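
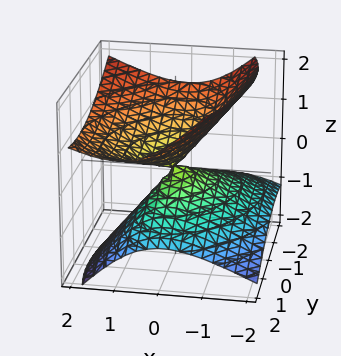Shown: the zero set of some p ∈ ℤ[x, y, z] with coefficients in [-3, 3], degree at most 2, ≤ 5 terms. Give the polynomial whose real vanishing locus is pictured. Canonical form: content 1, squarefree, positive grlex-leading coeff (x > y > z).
2*x^2 - x*y - 2*x*z + y^2 - 3*z^2

(a) Degree: the shape is more complex than any degree-1 surface, so deg p = 2.
(b) Against the integer gridlines: it meets the y-axis at y = 0 (among the integer gridlines); one x-axis crossing is at x = 0; it meets the z-axis at z = 0 (among the integer gridlines).
(c) These observations pin down the coefficients.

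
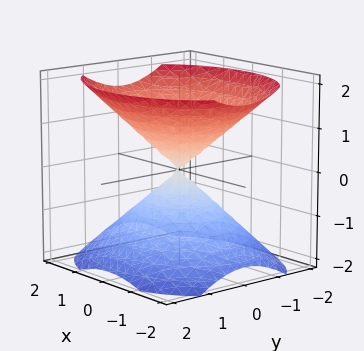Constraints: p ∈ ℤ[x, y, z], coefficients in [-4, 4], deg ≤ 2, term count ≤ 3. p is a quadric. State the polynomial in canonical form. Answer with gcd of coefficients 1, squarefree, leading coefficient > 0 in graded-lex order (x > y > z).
2*x^2 + 3*y^2 - 3*z^2

First, the picture has 2 separate pieces. They look like related sheets of one shape, so recover p as a whole.
Then, the degree is 2 — two nappes meeting at a single point; a quadric.
Next, symmetries: the z ↦ −z reflection is a symmetry, so z appears only in even powers; it's symmetric under x → −x, forcing even powers of x; mirror symmetry y ↦ −y ⇒ only even powers of y.
Next, reading off the gridlines: it crosses the y-axis at the gridline y = 0; it crosses the z-axis at the gridline z = 0.
Finally, the integer polynomial consistent with all of this is the stated p.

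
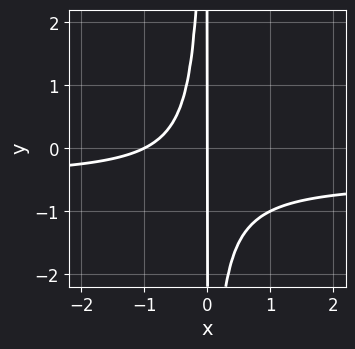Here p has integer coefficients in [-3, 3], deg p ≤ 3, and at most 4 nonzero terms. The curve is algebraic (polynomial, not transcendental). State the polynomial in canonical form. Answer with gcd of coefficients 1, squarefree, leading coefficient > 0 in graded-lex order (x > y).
The degree is 3 — a generic line meets the curve in up to 3 points.
Reading off the gridlines: among the integer gridlines, it crosses the x-axis at x ∈ {-1, 0}; every point of the y-axis in the box is on the curve.
Solving for integer coefficients yields p as stated.

2*x^2*y + x^2 + x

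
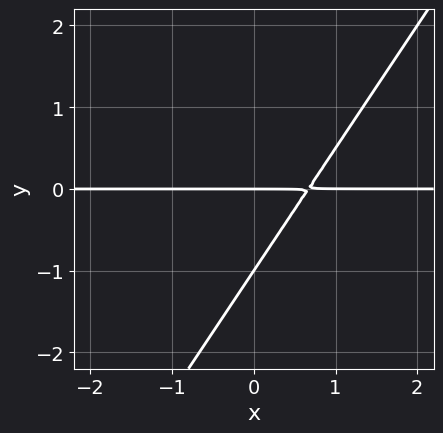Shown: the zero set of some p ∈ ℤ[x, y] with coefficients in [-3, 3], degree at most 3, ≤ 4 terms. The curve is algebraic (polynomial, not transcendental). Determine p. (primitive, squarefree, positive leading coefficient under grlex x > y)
3*x*y - 2*y^2 - 2*y

(a) Degree: a generic line meets the curve in up to 2 points, so deg p = 2.
(b) From the axis intercepts and sections: the y-axis gridline crossings are at y ∈ {-1, 0}; the visible x-axis segment lies entirely on the curve.
(c) These observations pin down the coefficients.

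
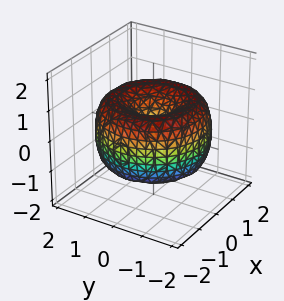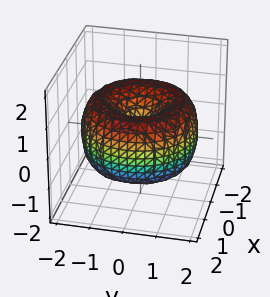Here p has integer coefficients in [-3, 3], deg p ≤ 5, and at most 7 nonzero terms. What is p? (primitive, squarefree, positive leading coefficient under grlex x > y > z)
x^4 + 2*x^2*y^2 + y^4 - 3*x^2 - 3*y^2 + 2*z^2

The degree is 4 — the shape is more complex than any degree-3 surface.
Symmetries: rotational symmetry about the z-axis ⇒ p depends on x, y only through x² + y².
Observable constraints: a circular section at z = 0 has radius between 1 and 2; one z-axis crossing is at z = 0; one x-axis crossing is at x = 0.
Matching integer coefficients to the picture gives p.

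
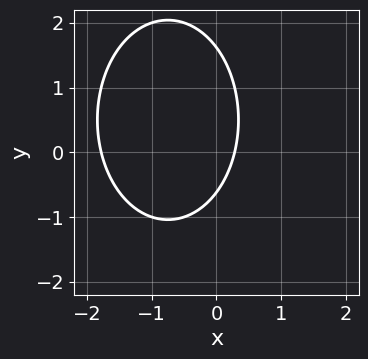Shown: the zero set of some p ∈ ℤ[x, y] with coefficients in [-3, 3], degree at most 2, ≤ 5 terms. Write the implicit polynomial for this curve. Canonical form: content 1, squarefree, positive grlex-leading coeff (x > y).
First, deg p = 2. A generic line meets the curve in up to 2 points.
Finally, solving for integer coefficients yields p as stated.

2*x^2 + y^2 + 3*x - y - 1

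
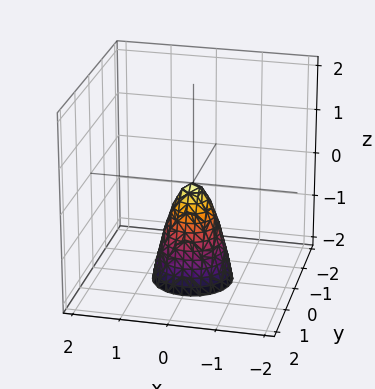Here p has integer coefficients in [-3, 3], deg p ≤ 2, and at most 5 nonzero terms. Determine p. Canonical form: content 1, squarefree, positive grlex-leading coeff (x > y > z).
3*x^2 + 3*y^2 + z

1. deg p = 2. A single bowl opening along one axis; a quadric.
2. By symmetry, every cross-section ⟂ z is a circle, so x, y appear only via x² + y².
3. Reading off the gridlines: it crosses the y-axis at the gridline y = 0; a circular section at z = -1 has radius between 0 and 1; it meets the x-axis at x = 0 (among the integer gridlines).
4. Putting this together gives p.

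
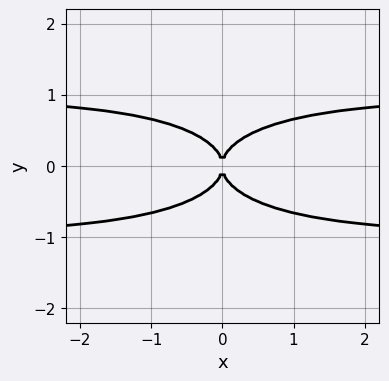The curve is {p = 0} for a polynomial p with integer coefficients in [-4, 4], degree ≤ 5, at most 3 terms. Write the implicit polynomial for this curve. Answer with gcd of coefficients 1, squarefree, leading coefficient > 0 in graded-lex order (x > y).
x^2*y^2 + 3*y^4 - x^2

(a) The degree is 4 — the shape is more complex than any degree-3 curve.
(b) Symmetries: mirror symmetry y ↦ −y ⇒ only even powers of y; it's symmetric under x → −x, forcing even powers of x.
(c) Against the integer gridlines: one y-axis crossing is at y = 0; it meets the x-axis at x = 0 (among the integer gridlines).
(d) These observations pin down the coefficients.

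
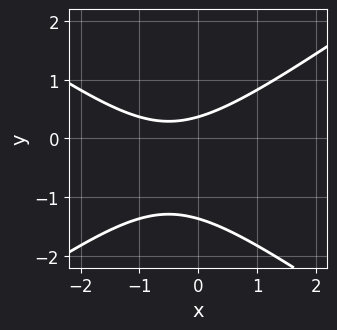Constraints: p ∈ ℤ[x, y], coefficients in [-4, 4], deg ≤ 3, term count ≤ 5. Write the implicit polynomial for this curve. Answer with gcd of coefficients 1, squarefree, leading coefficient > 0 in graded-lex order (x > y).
x^2 - 2*y^2 + x - 2*y + 1

Degree: the shape is more complex than any degree-1 curve, so deg p = 2.
Against the integer gridlines: no x-intercept at any integer in the box.
Solving for integer coefficients yields p as stated.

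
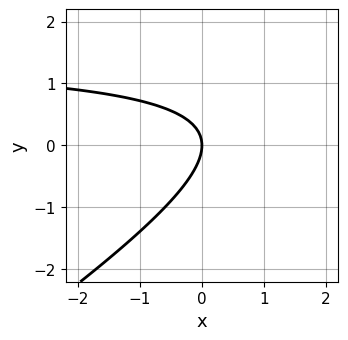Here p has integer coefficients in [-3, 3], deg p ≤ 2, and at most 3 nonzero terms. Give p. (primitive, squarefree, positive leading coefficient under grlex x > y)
2*x*y - 3*y^2 - 3*x

First, the degree is 2 — the shape is more complex than any degree-1 curve.
Next, reading off the gridlines: it meets the x-axis at x = 0 (among the integer gridlines); it meets the y-axis at y = 0 (among the integer gridlines).
Finally, matching integer coefficients to the picture gives p.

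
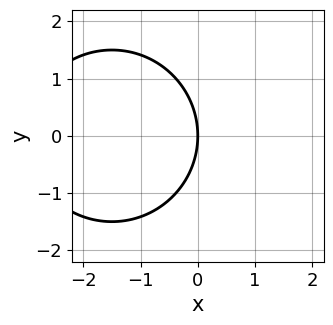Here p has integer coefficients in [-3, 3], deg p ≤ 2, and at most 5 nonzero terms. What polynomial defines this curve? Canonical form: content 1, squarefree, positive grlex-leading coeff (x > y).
First, the degree is 2 — a generic line meets the curve in up to 2 points.
Next, symmetries: the y ↦ −y reflection is a symmetry, so y appears only in even powers.
Then, from the visible intercepts: it crosses the y-axis at the gridline y = 0; one x-axis crossing is at x = 0.
Finally, putting this together gives p.

x^2 + y^2 + 3*x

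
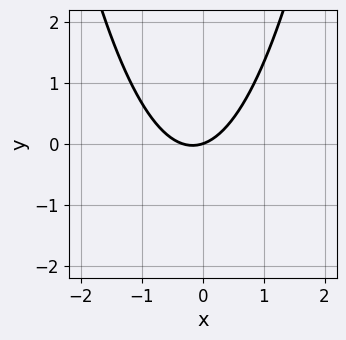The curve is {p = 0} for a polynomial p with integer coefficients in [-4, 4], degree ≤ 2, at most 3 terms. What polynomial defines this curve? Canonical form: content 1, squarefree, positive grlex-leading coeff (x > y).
3*x^2 + x - 3*y

First, degree: the shape is more complex than any degree-1 curve, so deg p = 2.
Next, from the visible intercepts: it meets the y-axis at y = 0 (among the integer gridlines); one x-axis crossing is at x = 0.
Finally, the integer polynomial consistent with all of this is the stated p.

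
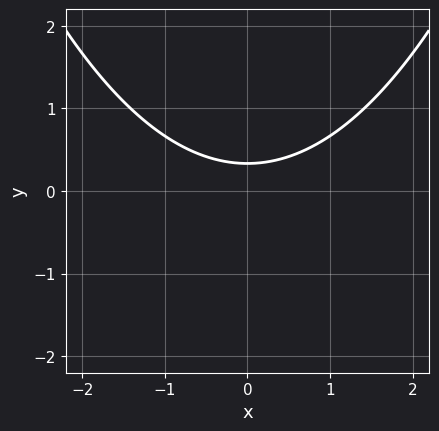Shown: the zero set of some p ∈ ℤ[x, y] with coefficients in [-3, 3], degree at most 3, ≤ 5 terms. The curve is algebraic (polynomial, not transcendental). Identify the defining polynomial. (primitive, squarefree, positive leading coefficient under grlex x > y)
x^2 - 3*y + 1

1. Degree: the shape is more complex than any degree-1 curve, so deg p = 2.
2. Symmetries: mirror symmetry x ↦ −x ⇒ only even powers of x.
3. Against the integer gridlines: no x-intercept at any integer in the box.
4. Together with the visible shape, these determine p as stated.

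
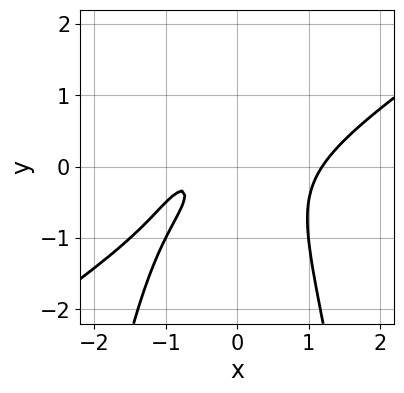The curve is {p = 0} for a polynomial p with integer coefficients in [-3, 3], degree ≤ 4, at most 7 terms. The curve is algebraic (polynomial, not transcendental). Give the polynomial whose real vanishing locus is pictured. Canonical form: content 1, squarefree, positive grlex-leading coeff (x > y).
2*x^3 - 3*x^2*y - 2*y^2 - 2*x - 1

1. Degree: the shape is more complex than any degree-2 curve, so deg p = 3.
2. From the visible intercepts: no y-intercept at any integer in the box.
3. Matching integer coefficients to the picture gives p.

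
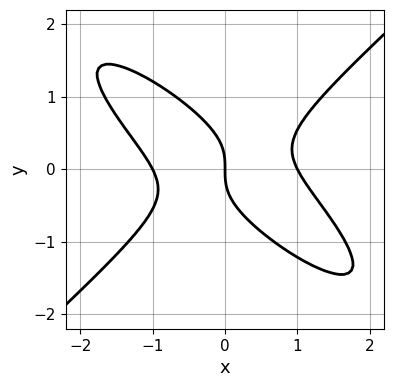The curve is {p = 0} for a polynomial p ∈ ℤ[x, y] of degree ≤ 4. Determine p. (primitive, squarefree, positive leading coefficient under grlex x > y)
First, the degree is 3 — no degree-2 curve has this shape.
Next, against the integer gridlines: among the integer gridlines, it crosses the x-axis at x ∈ {-1, 0, 1}; one y-axis crossing is at y = 0.
Finally, matching integer coefficients to the picture gives p.

2*x^3 + 2*x^2*y - 2*x*y^2 - 3*y^3 - 2*x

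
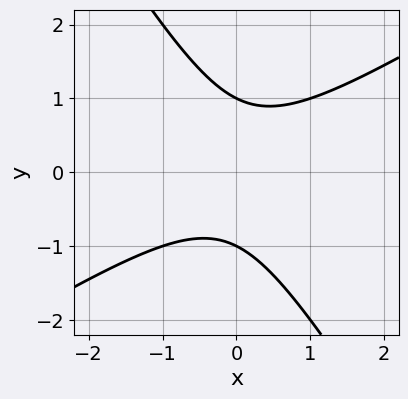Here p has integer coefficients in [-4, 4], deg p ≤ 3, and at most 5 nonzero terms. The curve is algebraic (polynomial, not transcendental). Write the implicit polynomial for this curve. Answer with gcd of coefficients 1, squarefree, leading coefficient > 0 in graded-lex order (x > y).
x^2 - x*y - y^2 + 1

1. deg p = 2. A generic line meets the curve in up to 2 points.
2. Checking where it meets the axes: among the integer gridlines, it crosses the y-axis at y ∈ {-1, 1}; the curve avoids every integer x-axis point in the box.
3. Together with the visible shape, these determine p as stated.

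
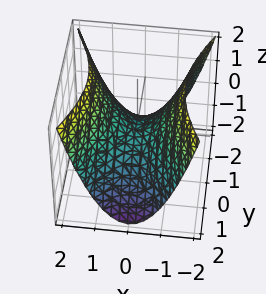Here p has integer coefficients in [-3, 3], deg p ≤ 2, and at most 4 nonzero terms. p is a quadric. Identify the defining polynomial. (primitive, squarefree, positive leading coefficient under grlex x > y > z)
2*x^2 - y^2 - 2*z

1. The degree is 2 — a hyperbolic paraboloid; a quadric.
2. Symmetries: it's symmetric under x → −x, forcing even powers of x; mirror symmetry y ↦ −y ⇒ only even powers of y.
3. Observable constraints: it meets the x-axis at x = 0 (among the integer gridlines); it crosses the z-axis at the gridline z = 0.
4. Solving for integer coefficients yields p as stated.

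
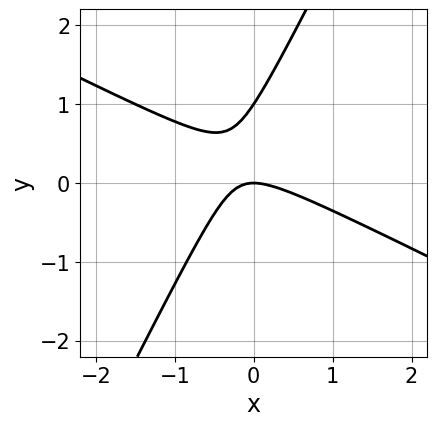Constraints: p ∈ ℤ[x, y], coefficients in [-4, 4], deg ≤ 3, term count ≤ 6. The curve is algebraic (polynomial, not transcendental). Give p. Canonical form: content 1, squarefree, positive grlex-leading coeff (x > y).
2*x^2 + 3*x*y - 2*y^2 + 2*y

(a) Degree: no degree-1 curve has this shape, so deg p = 2.
(b) From the visible intercepts: among the integer gridlines, it crosses the y-axis at y ∈ {0, 1}; it meets the x-axis at x = 0 (among the integer gridlines).
(c) Putting this together gives p.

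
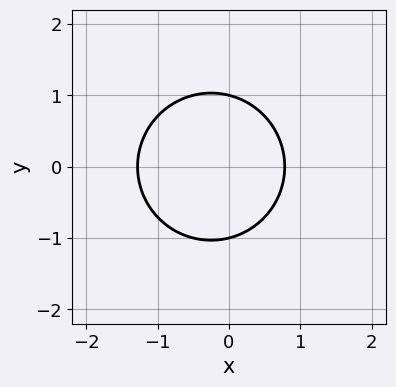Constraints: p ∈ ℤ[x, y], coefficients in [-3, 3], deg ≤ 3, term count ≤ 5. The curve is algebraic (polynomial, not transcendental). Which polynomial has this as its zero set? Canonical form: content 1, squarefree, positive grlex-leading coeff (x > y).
2*x^2 + 2*y^2 + x - 2

The degree is 2 — a generic line meets the curve in up to 2 points.
Symmetries: it's symmetric under y → −y, forcing even powers of y.
From the visible intercepts: the y-axis gridline crossings are at y ∈ {-1, 1}.
Matching integer coefficients to the picture gives p.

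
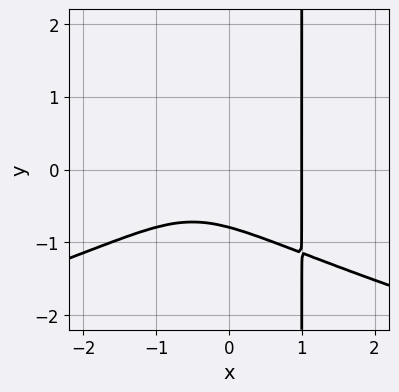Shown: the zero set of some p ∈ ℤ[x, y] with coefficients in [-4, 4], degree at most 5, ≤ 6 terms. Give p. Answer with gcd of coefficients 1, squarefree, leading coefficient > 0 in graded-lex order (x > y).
2*x*y^3 + x^3 - 2*y^3 - 1

(a) The degree is 4 — the shape is more complex than any degree-3 curve.
(b) Reading off the gridlines: it meets the x-axis at x = 1 (among the integer gridlines).
(c) Matching integer coefficients to the picture gives p.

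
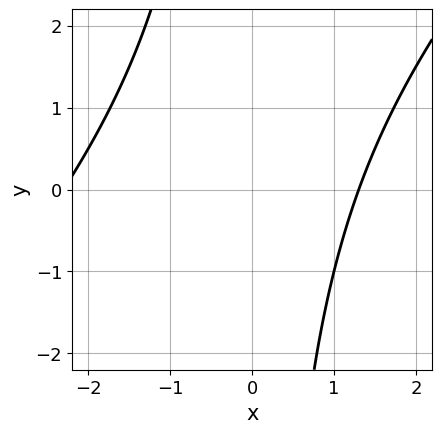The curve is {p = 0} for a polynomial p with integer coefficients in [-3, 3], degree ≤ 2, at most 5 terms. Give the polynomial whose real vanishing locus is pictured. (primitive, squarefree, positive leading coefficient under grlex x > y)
x^2 - x*y + x - 3

1. Degree: no degree-1 curve has this shape, so deg p = 2.
2. Reading off the gridlines: the curve avoids every integer y-axis point in the box.
3. The integer polynomial consistent with all of this is the stated p.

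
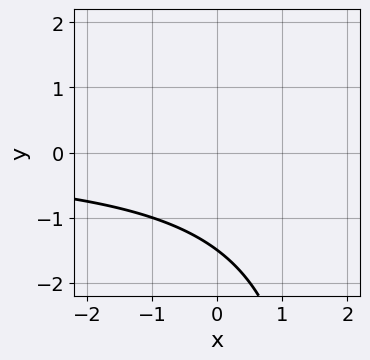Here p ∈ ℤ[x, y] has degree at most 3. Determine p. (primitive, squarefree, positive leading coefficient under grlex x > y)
x*y - 2*y - 3

(a) deg p = 2. A generic line meets the curve in up to 2 points.
(b) Observable constraints: the curve avoids every integer x-axis point in the box.
(c) Assembling these constraints gives the stated polynomial.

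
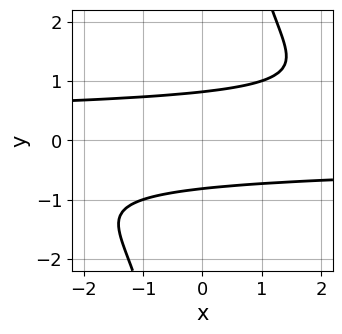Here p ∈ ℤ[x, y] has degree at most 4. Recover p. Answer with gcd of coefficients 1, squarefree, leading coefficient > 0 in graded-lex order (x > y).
First, the degree is 4 — no degree-3 curve has this shape.
Then, from the visible intercepts: no x-intercept at any integer in the box.
Finally, the integer polynomial consistent with all of this is the stated p.

x*y^3 - 3*y^2 + 2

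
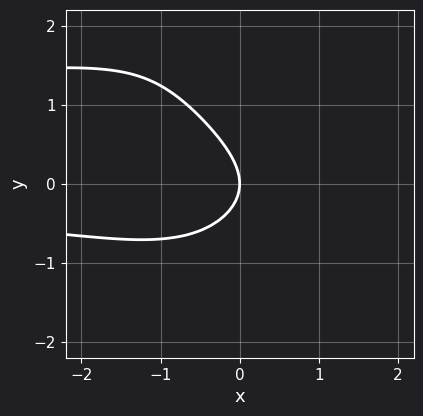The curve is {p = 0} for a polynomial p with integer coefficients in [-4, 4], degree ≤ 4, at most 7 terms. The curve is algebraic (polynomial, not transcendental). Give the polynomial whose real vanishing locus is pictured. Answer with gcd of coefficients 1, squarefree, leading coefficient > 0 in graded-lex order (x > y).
x^2*y^2 - x^2*y - y^3 + 3*y^2 + 3*x

deg p = 4. The shape is more complex than any degree-3 curve.
From the visible intercepts: it crosses the y-axis at the gridline y = 0; it crosses the x-axis at the gridline x = 0.
These observations pin down the coefficients.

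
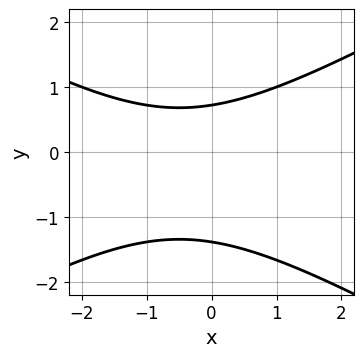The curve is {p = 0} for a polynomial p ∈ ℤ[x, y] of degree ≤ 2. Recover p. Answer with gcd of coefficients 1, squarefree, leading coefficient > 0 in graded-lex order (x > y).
Degree: the shape is more complex than any degree-1 curve, so deg p = 2.
Against the integer gridlines: the curve avoids every integer x-axis point in the box.
Solving for integer coefficients yields p as stated.

x^2 - 3*y^2 + x - 2*y + 3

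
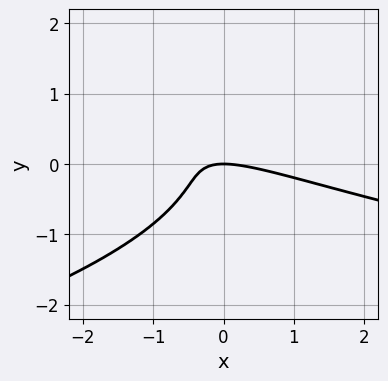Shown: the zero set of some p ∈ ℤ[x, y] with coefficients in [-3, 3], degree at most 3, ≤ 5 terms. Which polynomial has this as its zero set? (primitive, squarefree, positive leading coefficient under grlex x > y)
3*y^3 + x^2 + 3*x*y + 2*y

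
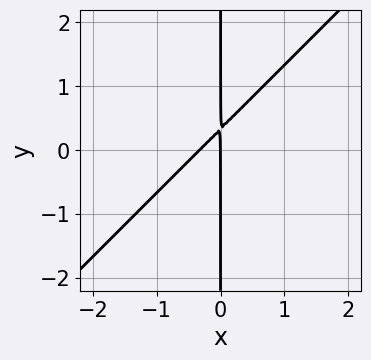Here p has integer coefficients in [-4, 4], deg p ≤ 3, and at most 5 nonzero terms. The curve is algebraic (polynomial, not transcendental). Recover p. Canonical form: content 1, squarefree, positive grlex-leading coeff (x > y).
First, the degree is 2 — a generic line meets the curve in up to 2 points.
Then, checking where it meets the axes: one x-axis crossing is at x = 0; the visible y-axis segment lies entirely on the curve.
Finally, putting this together gives p.

3*x^2 - 3*x*y + x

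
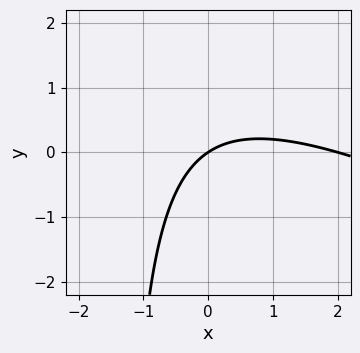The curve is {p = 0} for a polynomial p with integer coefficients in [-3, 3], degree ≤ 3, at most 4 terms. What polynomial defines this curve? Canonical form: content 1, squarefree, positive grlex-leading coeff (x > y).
deg p = 2. No degree-1 curve has this shape.
Against the integer gridlines: the x-axis gridline crossings are at x ∈ {0, 2}; it meets the y-axis at y = 0 (among the integer gridlines).
These observations pin down the coefficients.

x^2 + 2*x*y - 2*x + 3*y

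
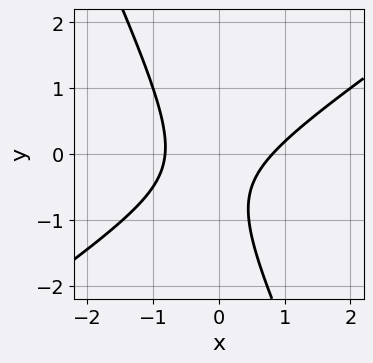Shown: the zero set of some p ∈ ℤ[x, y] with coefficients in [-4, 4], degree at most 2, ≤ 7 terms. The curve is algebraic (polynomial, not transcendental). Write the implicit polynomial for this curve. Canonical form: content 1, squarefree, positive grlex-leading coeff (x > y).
Degree: no degree-1 curve has this shape, so deg p = 2.
From the axis intercepts and sections: the curve avoids every integer y-axis point in the box.
Putting this together gives p.

3*x^2 - 3*x*y - 2*y^2 - 2*y - 2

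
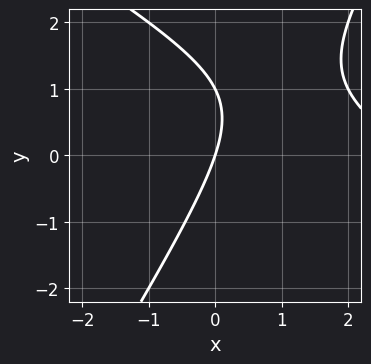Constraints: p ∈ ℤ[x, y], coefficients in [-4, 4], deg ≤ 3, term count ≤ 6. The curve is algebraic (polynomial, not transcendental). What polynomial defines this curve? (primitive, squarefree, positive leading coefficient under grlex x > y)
Degree: no degree-1 curve has this shape, so deg p = 2.
From the axis intercepts and sections: among the integer gridlines, it crosses the y-axis at y ∈ {0, 1}; it meets the x-axis at x = 0 (among the integer gridlines).
Together with the visible shape, these determine p as stated.

x^2 + x*y - y^2 - 3*x + y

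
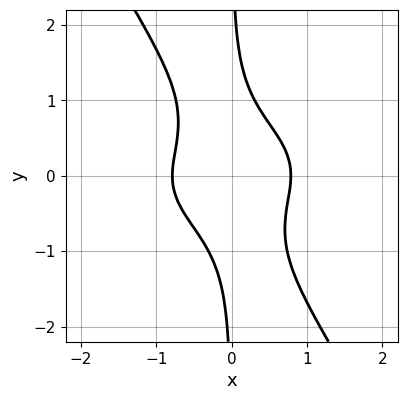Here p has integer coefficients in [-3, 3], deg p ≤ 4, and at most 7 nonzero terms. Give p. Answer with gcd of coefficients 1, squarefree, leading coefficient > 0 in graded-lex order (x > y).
x^4 + 3*x^2*y^2 + 2*x*y^3 + x^2 - 1

First, deg p = 4. A generic line meets the curve in up to 4 points.
Then, against the integer gridlines: no y-intercept at any integer in the box.
Finally, the integer polynomial consistent with all of this is the stated p.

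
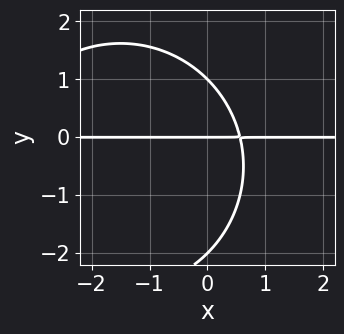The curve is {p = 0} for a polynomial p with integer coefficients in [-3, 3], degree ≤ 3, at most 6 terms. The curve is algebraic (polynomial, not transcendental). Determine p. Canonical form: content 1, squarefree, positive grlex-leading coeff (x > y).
x^2*y + y^3 + 3*x*y + y^2 - 2*y

Degree: a generic line meets the curve in up to 3 points, so deg p = 3.
Checking where it meets the axes: every point of the x-axis in the box is on the curve; among the integer gridlines, it crosses the y-axis at y ∈ {-2, 0, 1}.
Fitting integer coefficients to these (and the overall shape) gives p.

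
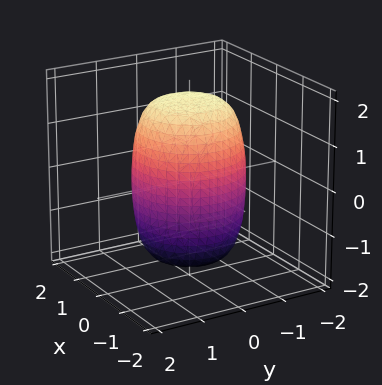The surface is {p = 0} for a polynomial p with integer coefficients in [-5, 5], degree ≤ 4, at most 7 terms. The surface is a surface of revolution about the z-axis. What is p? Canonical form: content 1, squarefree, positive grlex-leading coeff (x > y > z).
The degree is 4 — no degree-3 surface has this shape.
Symmetries: every cross-section ⟂ z is a circle, so x, y appear only via x² + y².
Against the integer gridlines: a circular section at z = 0 has radius between 1 and 2.
These observations pin down the coefficients.

2*x^4 + 4*x^2*y^2 + 2*y^4 - x^2 - y^2 + z^2 - 3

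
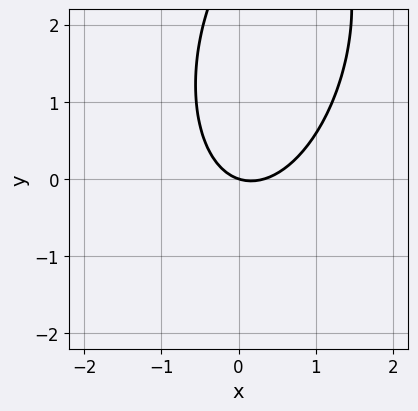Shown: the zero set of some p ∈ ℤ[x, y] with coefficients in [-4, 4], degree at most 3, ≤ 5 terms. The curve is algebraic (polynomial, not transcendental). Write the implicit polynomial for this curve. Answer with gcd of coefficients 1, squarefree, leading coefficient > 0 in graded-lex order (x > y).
3*x^2 - x*y + y^2 - x - 3*y

deg p = 2. A generic line meets the curve in up to 2 points.
Checking where it meets the axes: it meets the x-axis at x = 0 (among the integer gridlines); it crosses the y-axis at the gridline y = 0.
Fitting integer coefficients to these (and the overall shape) gives p.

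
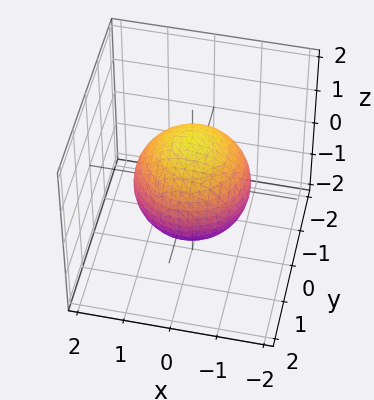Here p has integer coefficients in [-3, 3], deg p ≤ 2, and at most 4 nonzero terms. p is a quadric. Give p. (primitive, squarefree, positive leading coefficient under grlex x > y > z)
(a) The degree is 2 — bounded and convex; a quadric.
(b) Symmetries: the z ↦ −z reflection is a symmetry, so z appears only in even powers; the z-axis is an axis of rotation, so x and y enter only as x² + y².
(c) From the visible intercepts: a circular section at z = 1 has radius between 0 and 1.
(d) Assembling these constraints gives the stated polynomial.

2*x^2 + 2*y^2 + 2*z^2 - 3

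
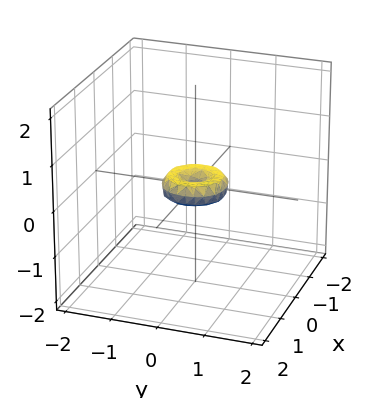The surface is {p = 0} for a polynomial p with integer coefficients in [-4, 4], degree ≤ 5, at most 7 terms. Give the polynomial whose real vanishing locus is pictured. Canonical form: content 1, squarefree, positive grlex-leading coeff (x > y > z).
2*x^4 + 4*x^2*y^2 + 2*y^4 - x^2 - y^2 + 2*z^2

deg p = 4.
Symmetries: the surface is invariant under rotation about z: p = q(x² + y², z).
Observable constraints: one y-axis crossing is at y = 0; a circular section at z = 0 has radius between 0 and 1; it meets the x-axis at x = 0 (among the integer gridlines).
Fitting integer coefficients to these (and the overall shape) gives p.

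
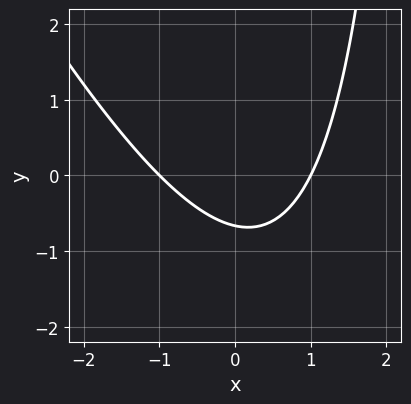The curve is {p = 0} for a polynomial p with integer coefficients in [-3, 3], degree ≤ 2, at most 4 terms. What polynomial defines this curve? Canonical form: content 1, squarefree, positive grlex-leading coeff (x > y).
2*x^2 + x*y - 3*y - 2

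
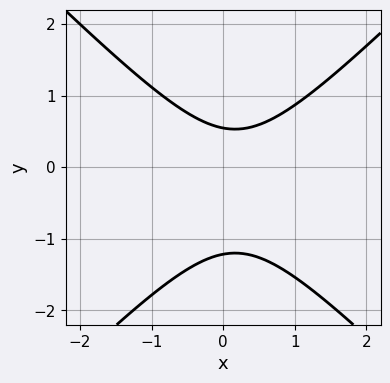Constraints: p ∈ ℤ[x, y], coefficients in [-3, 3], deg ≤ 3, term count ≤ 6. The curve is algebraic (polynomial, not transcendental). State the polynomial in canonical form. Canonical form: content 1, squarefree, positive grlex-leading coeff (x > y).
3*x^2 - 3*y^2 - x - 2*y + 2

First, the degree is 2 — the shape is more complex than any degree-1 curve.
Next, from the axis intercepts and sections: it misses every integer gridline on the x-axis.
Finally, fitting integer coefficients to these (and the overall shape) gives p.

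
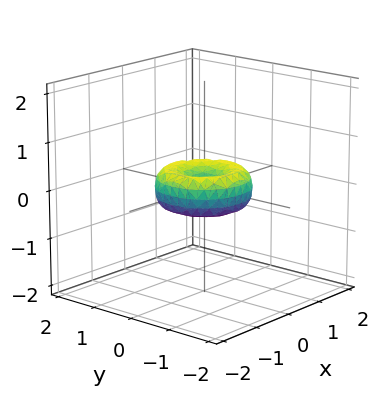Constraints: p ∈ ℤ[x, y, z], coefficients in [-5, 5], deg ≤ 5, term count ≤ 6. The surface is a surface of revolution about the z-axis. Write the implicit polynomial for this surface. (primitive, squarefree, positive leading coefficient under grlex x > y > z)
1. The degree is 4 — no degree-3 surface has this shape.
2. Symmetries: rotational symmetry about the z-axis ⇒ p depends on x, y only through x² + y².
3. Against the integer gridlines: a circular section at z = 0 has radius exactly 1; the x-axis gridline crossings are at x ∈ {-1, 0, 1}; one z-axis crossing is at z = 0; the y-axis gridline crossings are at y ∈ {-1, 0, 1}.
4. Putting this together gives p.

2*x^4 + 4*x^2*y^2 + 2*y^4 - 2*x^2 - 2*y^2 + 3*z^2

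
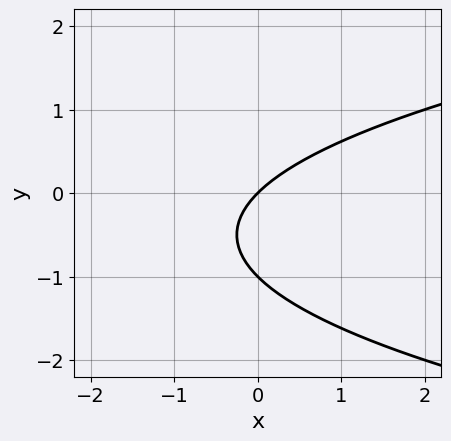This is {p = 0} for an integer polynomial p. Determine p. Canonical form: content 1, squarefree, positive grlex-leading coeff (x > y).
y^2 - x + y

(a) The degree is 2 — a generic line meets the curve in up to 2 points.
(b) Against the integer gridlines: the y-axis gridline crossings are at y ∈ {-1, 0}; one x-axis crossing is at x = 0.
(c) The integer polynomial consistent with all of this is the stated p.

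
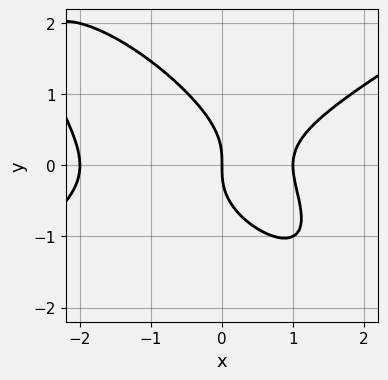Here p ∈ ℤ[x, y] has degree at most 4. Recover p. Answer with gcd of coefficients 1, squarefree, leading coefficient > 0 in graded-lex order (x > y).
1. The degree is 3 — no degree-2 curve has this shape.
2. Reading off the gridlines: the x-axis gridline crossings are at x ∈ {-2, 0, 1}; it meets the y-axis at y = 0 (among the integer gridlines).
3. Matching integer coefficients to the picture gives p.

x^3 - 2*x*y^2 - 2*y^3 + x^2 - 2*x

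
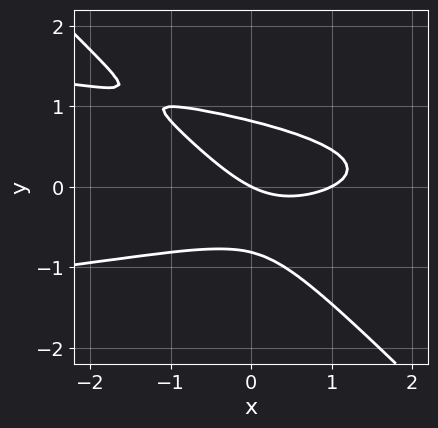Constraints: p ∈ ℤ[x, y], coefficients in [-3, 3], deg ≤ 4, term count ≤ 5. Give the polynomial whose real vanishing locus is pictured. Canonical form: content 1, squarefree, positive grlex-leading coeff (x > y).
3*x*y^2 + 3*y^3 + x^2 - x - 2*y

deg p = 3. No degree-2 curve has this shape.
From the axis intercepts and sections: the x-axis gridline crossings are at x ∈ {0, 1}; one y-axis crossing is at y = 0.
These observations pin down the coefficients.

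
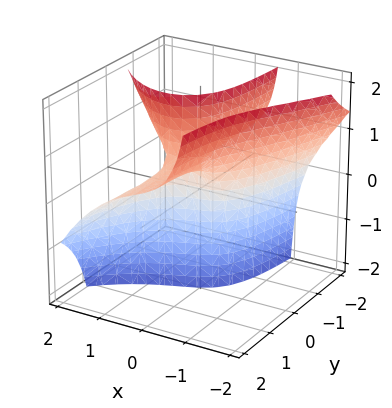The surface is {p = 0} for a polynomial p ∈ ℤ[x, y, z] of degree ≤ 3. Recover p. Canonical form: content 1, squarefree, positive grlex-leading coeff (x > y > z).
2*x^3 + 3*x*y*z - 2*x*z + 3*y*z - 2*y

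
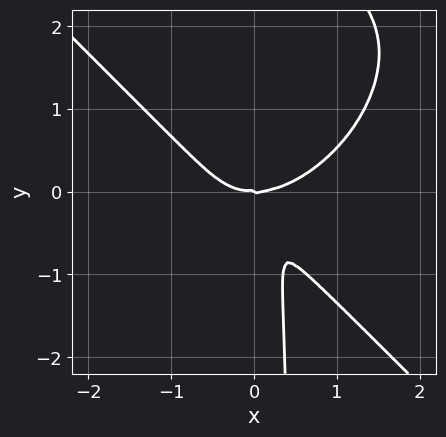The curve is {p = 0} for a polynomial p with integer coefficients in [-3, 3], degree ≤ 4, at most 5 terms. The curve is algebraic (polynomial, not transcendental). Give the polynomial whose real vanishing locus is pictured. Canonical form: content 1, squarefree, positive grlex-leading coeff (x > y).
First, the degree is 4 — a generic line meets the curve in up to 4 points.
Next, from the visible intercepts: one x-axis crossing is at x = 0; it meets the y-axis at y = 0 (among the integer gridlines).
Finally, solving for integer coefficients yields p as stated.

2*x^4 + 2*x*y^3 - 3*x^2*y - 2*x*y^2 - y^3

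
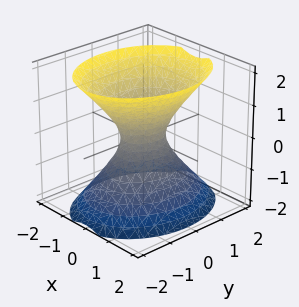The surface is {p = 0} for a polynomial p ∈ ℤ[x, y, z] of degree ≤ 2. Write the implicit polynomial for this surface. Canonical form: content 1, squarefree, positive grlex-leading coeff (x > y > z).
3*x^2 + 2*y^2 - 2*z^2 - 1

deg p = 2. An hourglass — one-sheet hyperboloid; a quadric.
Symmetries: mirror symmetry y ↦ −y ⇒ only even powers of y; mirror symmetry x ↦ −x ⇒ only even powers of x; the z ↦ −z reflection is a symmetry, so z appears only in even powers.
Observable constraints: the surface avoids every integer z-axis point in the box.
Together with the visible shape, these determine p as stated.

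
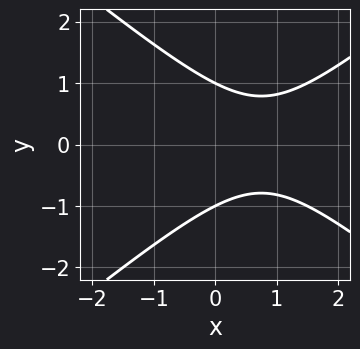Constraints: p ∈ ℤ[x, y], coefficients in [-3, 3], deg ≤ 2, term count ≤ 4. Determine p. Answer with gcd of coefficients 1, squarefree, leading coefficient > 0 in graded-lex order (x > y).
2*x^2 - 3*y^2 - 3*x + 3

First, degree: a generic line meets the curve in up to 2 points, so deg p = 2.
Next, symmetries: mirror symmetry y ↦ −y ⇒ only even powers of y.
Next, reading off the gridlines: the y-axis gridline crossings are at y ∈ {-1, 1}; it misses every integer gridline on the x-axis.
Finally, fitting integer coefficients to these (and the overall shape) gives p.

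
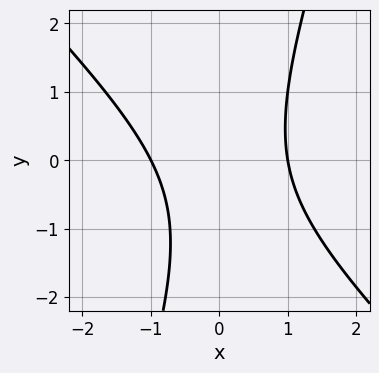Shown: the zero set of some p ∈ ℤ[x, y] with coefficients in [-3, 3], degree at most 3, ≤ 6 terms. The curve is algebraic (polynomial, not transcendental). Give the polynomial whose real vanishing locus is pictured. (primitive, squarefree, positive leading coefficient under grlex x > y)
3*x^2 + 2*x*y - y^2 - y - 3

1. deg p = 2.
2. Reading off the gridlines: it misses every integer gridline on the y-axis; the x-axis gridline crossings are at x ∈ {-1, 1}.
3. Together with the visible shape, these determine p as stated.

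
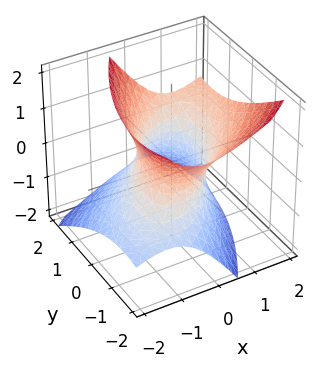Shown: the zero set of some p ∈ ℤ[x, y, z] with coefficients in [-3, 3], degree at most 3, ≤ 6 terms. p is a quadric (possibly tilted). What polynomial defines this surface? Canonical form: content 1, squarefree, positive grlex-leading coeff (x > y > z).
First, the degree is 2 — no degree-1 surface has this shape.
Next, from the axis intercepts and sections: it misses every integer gridline on the z-axis; among the integer gridlines, it crosses the x-axis at x ∈ {-1, 1}.
Finally, together with the visible shape, these determine p as stated.

3*x^2 - 3*x*y - 3*x*z + 2*y^2 - 3*z^2 - 3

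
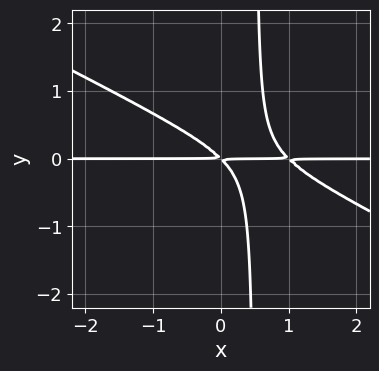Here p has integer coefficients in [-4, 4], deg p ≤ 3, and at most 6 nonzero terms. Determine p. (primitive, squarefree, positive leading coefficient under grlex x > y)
x^2*y + 2*x*y^2 - x*y - y^2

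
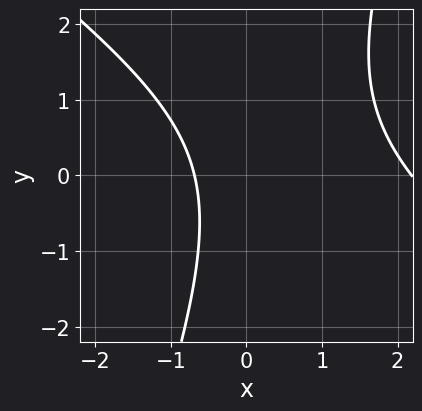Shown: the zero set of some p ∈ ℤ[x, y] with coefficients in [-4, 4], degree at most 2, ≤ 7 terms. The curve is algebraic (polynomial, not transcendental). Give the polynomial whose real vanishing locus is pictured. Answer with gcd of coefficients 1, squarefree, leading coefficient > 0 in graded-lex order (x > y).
First, the degree is 2 — a generic line meets the curve in up to 2 points.
Then, observable constraints: no y-intercept at any integer in the box.
Finally, solving for integer coefficients yields p as stated.

2*x^2 + 2*x*y - y^2 - 3*x - 3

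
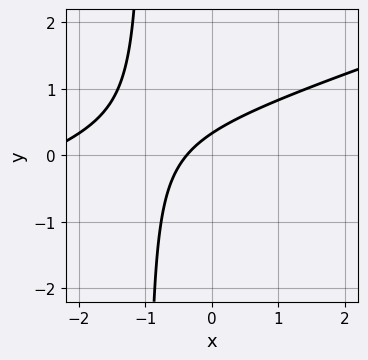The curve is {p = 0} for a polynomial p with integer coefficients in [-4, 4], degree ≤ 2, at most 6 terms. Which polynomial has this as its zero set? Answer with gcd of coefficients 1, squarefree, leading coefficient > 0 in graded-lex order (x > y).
(a) Degree: the shape is more complex than any degree-1 curve, so deg p = 2.
(b) Solving for integer coefficients yields p as stated.

x^2 - 3*x*y + 3*x - 3*y + 1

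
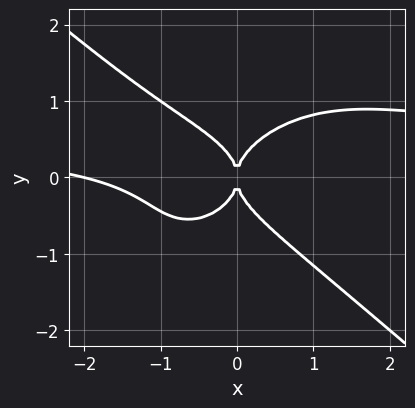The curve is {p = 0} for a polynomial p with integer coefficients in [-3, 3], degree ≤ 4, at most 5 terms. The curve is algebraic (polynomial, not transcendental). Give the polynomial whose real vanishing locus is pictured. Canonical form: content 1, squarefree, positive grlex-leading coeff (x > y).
2*x^3*y + 3*y^4 - x^3 - 2*x^2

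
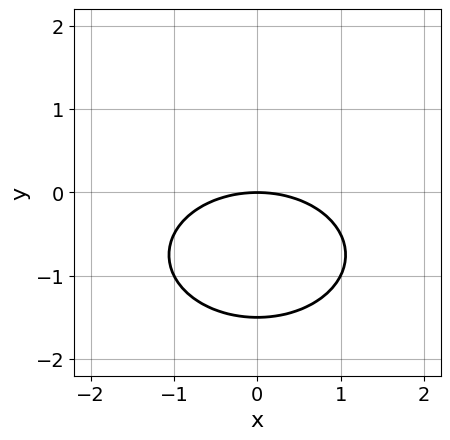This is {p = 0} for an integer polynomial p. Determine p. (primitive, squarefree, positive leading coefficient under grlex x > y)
1. Degree: no degree-1 curve has this shape, so deg p = 2.
2. Symmetries: the x ↦ −x reflection is a symmetry, so x appears only in even powers.
3. From the visible intercepts: it meets the y-axis at y = 0 (among the integer gridlines); one x-axis crossing is at x = 0.
4. Solving for integer coefficients yields p as stated.

x^2 + 2*y^2 + 3*y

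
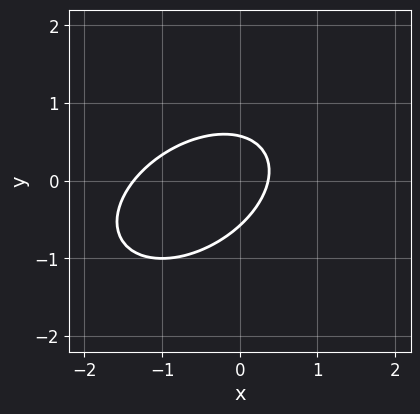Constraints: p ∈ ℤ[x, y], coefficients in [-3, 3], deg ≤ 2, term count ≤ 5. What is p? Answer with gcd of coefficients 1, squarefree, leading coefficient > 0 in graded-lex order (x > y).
2*x^2 - 2*x*y + 3*y^2 + 2*x - 1

deg p = 2. The shape is more complex than any degree-1 curve.
The integer polynomial consistent with all of this is the stated p.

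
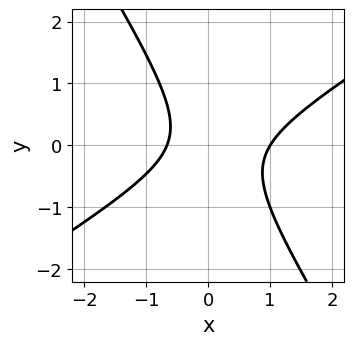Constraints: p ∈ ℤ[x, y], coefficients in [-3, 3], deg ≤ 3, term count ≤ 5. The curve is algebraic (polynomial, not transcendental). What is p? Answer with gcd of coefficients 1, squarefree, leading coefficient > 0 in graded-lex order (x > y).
3*x^2 - 3*x*y - 3*y^2 - x - 2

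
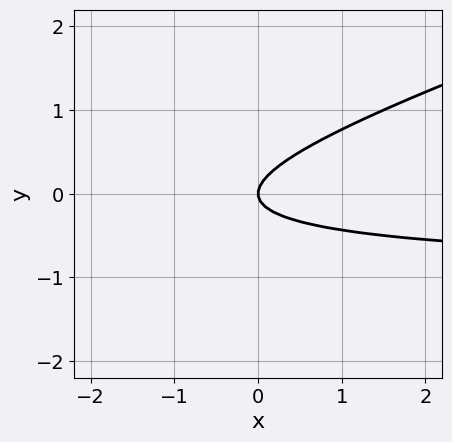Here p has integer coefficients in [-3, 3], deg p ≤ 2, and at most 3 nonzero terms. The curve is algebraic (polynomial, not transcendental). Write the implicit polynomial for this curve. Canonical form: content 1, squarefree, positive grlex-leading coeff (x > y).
x*y - 3*y^2 + x

1. deg p = 2. A generic line meets the curve in up to 2 points.
2. Reading off the gridlines: it crosses the x-axis at the gridline x = 0; it meets the y-axis at y = 0 (among the integer gridlines).
3. Assembling these constraints gives the stated polynomial.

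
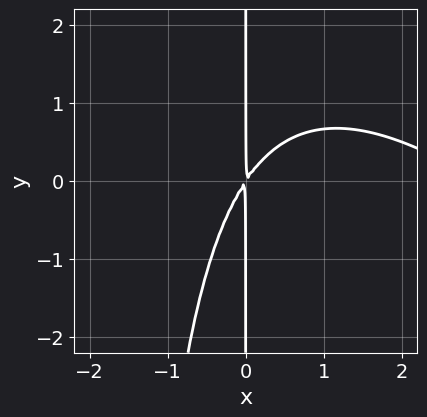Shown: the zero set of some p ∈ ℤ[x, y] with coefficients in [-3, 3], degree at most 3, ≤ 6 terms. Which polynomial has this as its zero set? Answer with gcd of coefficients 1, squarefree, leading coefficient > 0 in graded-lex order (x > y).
First, degree: a generic line meets the curve in up to 3 points, so deg p = 3.
Then, from the axis intercepts and sections: every point of the y-axis in the box is on the curve.
Finally, the integer polynomial consistent with all of this is the stated p.

x^3 + x^2*y - 3*x^2 + 2*x*y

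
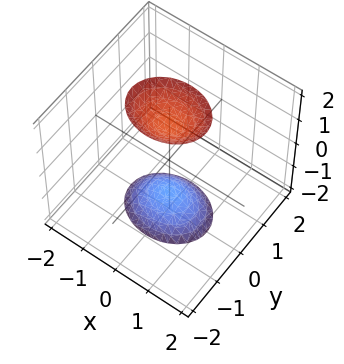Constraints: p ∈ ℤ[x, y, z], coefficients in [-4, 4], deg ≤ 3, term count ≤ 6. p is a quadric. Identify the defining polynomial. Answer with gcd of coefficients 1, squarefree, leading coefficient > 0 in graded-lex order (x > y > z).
(a) There are 2 components.
(b) The degree is 2 — two separate bowl-shaped sheets opening away from each other; a quadric.
(c) Symmetries: it's symmetric under z → −z, forcing even powers of z; it's symmetric under x → −x, forcing even powers of x; mirror symmetry y ↦ −y ⇒ only even powers of y.
(d) Observable constraints: it misses every integer gridline on the x-axis; no y-intercept at any integer in the box.
(e) Together with the visible shape, these determine p as stated.

2*x^2 + 3*y^2 - z^2 + 2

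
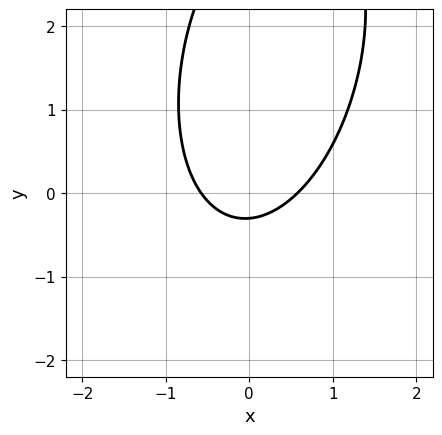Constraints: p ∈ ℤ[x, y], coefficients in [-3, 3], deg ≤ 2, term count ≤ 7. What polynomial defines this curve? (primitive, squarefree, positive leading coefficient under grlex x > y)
3*x^2 - x*y + y^2 - 3*y - 1

1. Degree: the shape is more complex than any degree-1 curve, so deg p = 2.
2. Matching integer coefficients to the picture gives p.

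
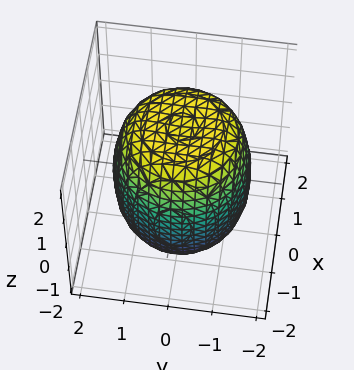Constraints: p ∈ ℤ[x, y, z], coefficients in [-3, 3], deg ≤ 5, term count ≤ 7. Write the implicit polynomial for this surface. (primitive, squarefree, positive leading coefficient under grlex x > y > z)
x^4 + 2*x^2*y^2 + y^4 - x^2 - y^2 + z^2 - 3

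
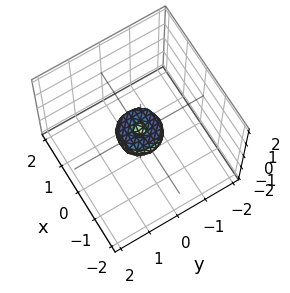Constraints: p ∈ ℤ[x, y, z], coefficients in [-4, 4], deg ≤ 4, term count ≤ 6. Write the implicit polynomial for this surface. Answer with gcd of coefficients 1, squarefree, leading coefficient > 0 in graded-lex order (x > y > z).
2*x^4 + 4*x^2*y^2 + 2*y^4 - x^2 - y^2 + z^2

First, degree: a generic line meets the surface in up to 4 points, so deg p = 4.
Then, symmetries: the surface is invariant under rotation about z: p = q(x² + y², z).
Then, against the integer gridlines: it meets the z-axis at z = 0 (among the integer gridlines); a circular section at z = 0 has radius between 0 and 1; it meets the y-axis at y = 0 (among the integer gridlines); it crosses the x-axis at the gridline x = 0.
Finally, matching integer coefficients to the picture gives p.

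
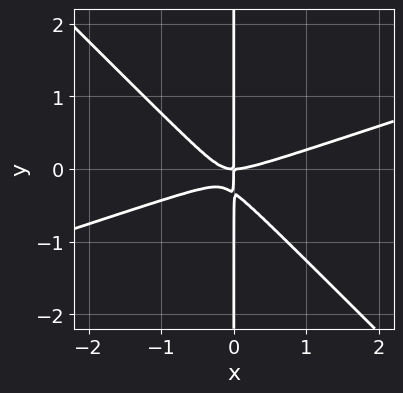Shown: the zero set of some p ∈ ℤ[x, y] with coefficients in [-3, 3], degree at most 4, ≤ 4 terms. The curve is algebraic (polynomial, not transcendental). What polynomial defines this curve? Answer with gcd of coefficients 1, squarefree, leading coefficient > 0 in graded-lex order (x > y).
x^3 - 2*x^2*y - 3*x*y^2 - x*y

1. Degree: a generic line meets the curve in up to 3 points, so deg p = 3.
2. From the axis intercepts and sections: every point of the y-axis in the box is on the curve; it crosses the x-axis at the gridline x = 0.
3. Fitting integer coefficients to these (and the overall shape) gives p.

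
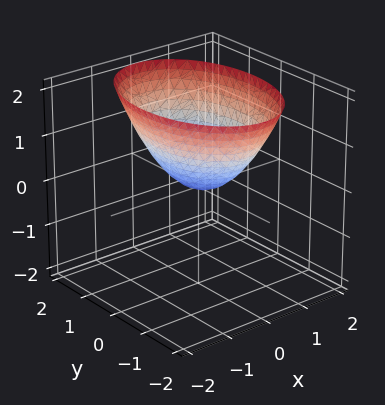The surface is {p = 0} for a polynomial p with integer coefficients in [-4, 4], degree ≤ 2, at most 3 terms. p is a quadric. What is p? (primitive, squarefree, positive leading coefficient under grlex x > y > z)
2*x^2 + y^2 - 2*z

First, degree: a paraboloid; a quadric, so deg p = 2.
Next, symmetries: the x ↦ −x reflection is a symmetry, so x appears only in even powers; it's symmetric under y → −y, forcing even powers of y.
Then, from the axis intercepts and sections: it meets the x-axis at x = 0 (among the integer gridlines); it crosses the z-axis at the gridline z = 0; it crosses the y-axis at the gridline y = 0.
Finally, fitting integer coefficients to these (and the overall shape) gives p.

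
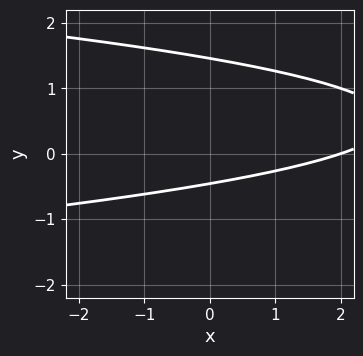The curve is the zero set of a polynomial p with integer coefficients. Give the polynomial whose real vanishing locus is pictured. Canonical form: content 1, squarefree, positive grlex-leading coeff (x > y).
3*y^2 + x - 3*y - 2

(a) The degree is 2 — a generic line meets the curve in up to 2 points.
(b) Observable constraints: it meets the x-axis at x = 2 (among the integer gridlines).
(c) Fitting integer coefficients to these (and the overall shape) gives p.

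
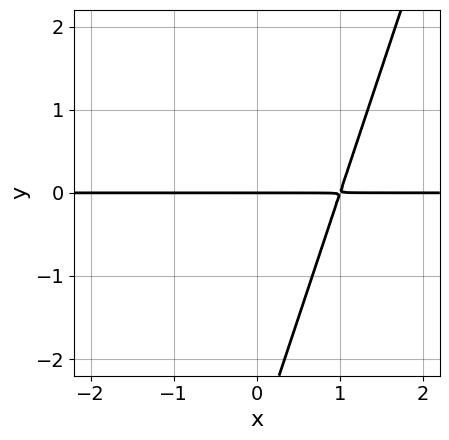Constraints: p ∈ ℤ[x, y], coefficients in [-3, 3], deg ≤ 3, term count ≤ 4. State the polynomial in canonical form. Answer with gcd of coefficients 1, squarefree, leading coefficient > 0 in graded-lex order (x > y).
Degree: the shape is more complex than any degree-1 curve, so deg p = 2.
From the axis intercepts and sections: the visible x-axis segment lies entirely on the curve; it crosses the y-axis at the gridline y = 0.
Solving for integer coefficients yields p as stated.

3*x*y - y^2 - 3*y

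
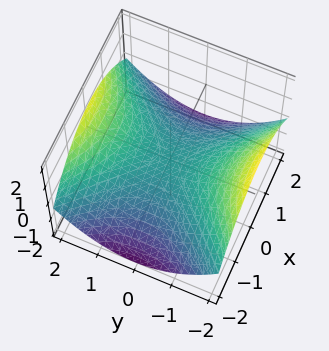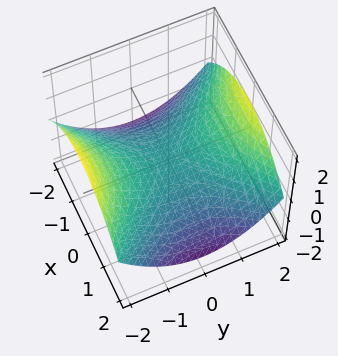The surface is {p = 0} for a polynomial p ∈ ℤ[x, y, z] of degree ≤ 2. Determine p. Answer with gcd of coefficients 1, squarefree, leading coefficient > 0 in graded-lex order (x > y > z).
x^2 - y^2 + 3*z

deg p = 2.
Symmetries: the y ↦ −y reflection is a symmetry, so y appears only in even powers; the x ↦ −x reflection is a symmetry, so x appears only in even powers.
From the axis intercepts and sections: one z-axis crossing is at z = 0; one x-axis crossing is at x = 0; one y-axis crossing is at y = 0.
These observations pin down the coefficients.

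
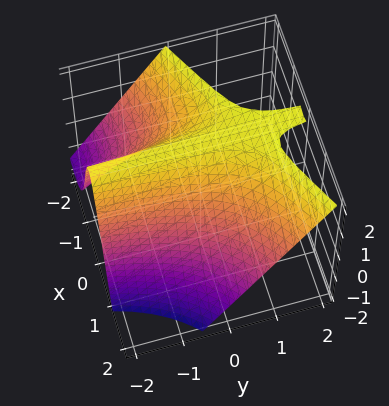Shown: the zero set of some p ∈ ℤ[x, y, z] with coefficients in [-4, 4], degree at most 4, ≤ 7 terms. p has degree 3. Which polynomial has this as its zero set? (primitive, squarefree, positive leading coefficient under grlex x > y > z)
x^3 - 2*x^2*y + x^2*z + z - 2

(a) Degree: no degree-2 surface has this shape, so deg p = 3.
(b) Checking where it meets the axes: no y-intercept at any integer in the box; one z-axis crossing is at z = 2.
(c) Fitting integer coefficients to these (and the overall shape) gives p.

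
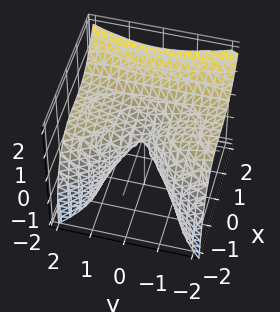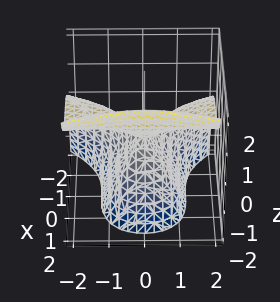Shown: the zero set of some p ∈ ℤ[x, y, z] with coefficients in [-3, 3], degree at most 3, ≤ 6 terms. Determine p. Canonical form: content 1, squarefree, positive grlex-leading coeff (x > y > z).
x^3 - y^2*z + y^2 - z^2

1. The degree is 3 — the shape is more complex than any degree-2 surface.
2. From the visible intercepts: one z-axis crossing is at z = 0; it meets the x-axis at x = 0 (among the integer gridlines); one y-axis crossing is at y = 0.
3. Fitting integer coefficients to these (and the overall shape) gives p.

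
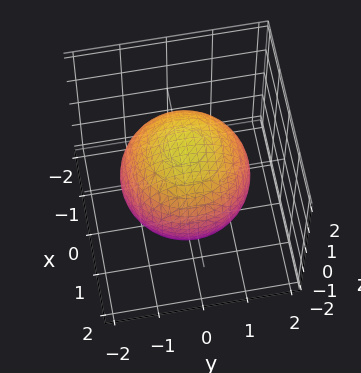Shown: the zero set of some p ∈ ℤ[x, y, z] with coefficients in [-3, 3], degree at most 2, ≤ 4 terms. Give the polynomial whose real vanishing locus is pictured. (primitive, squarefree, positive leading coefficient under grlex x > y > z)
1. deg p = 2. Bounded and convex; a quadric.
2. Symmetry: the z-axis is an axis of rotation, so x and y enter only as x² + y²; the z ↦ −z reflection is a symmetry, so z appears only in even powers.
3. From the axis intercepts and sections: a circular section at z = 0 has radius between 1 and 2.
4. These observations pin down the coefficients.

x^2 + y^2 + z^2 - 2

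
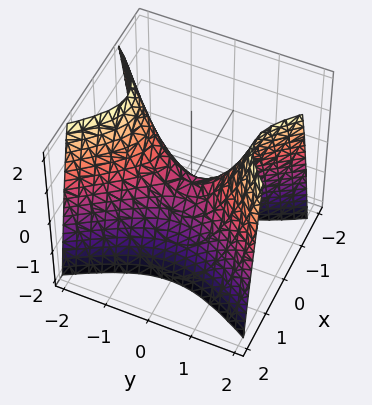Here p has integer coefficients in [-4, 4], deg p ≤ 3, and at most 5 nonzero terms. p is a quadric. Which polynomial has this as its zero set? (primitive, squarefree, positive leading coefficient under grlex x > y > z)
(a) Degree: a hyperbolic paraboloid; a quadric, so deg p = 2.
(b) Symmetries: the y ↦ −y reflection is a symmetry, so y appears only in even powers; it's symmetric under x → −x, forcing even powers of x.
(c) From the axis intercepts and sections: it crosses the z-axis at the gridline z = 0; it crosses the y-axis at the gridline y = 0.
(d) Together with the visible shape, these determine p as stated.

2*x^2 - y^2 + z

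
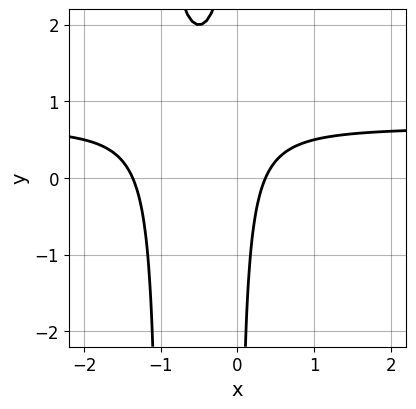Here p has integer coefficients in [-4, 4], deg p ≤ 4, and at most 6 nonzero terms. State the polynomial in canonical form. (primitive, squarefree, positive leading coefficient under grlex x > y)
3*x^2*y - 2*x^2 + 3*x*y - 2*x + 1

(a) deg p = 3.
(b) Against the integer gridlines: no y-intercept at any integer in the box.
(c) Matching integer coefficients to the picture gives p.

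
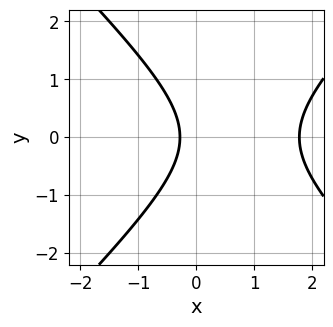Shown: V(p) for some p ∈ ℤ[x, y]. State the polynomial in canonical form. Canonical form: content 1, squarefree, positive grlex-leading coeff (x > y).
1. deg p = 2.
2. Symmetries: the y ↦ −y reflection is a symmetry, so y appears only in even powers.
3. Checking where it meets the axes: the curve avoids every integer y-axis point in the box.
4. The integer polynomial consistent with all of this is the stated p.

2*x^2 - 2*y^2 - 3*x - 1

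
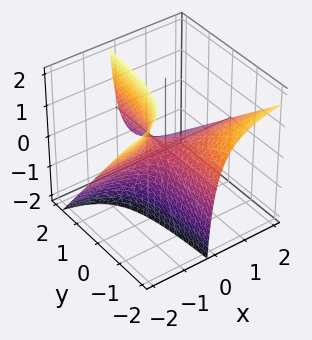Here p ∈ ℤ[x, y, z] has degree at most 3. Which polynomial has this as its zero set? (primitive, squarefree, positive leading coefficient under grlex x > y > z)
2*x*y + 2*x*z + z

(a) deg p = 2.
(b) Observable constraints: it meets the z-axis at z = 0 (among the integer gridlines); every point of the y-axis in the box is on the surface; the visible x-axis segment lies entirely on the surface.
(c) Solving for integer coefficients yields p as stated.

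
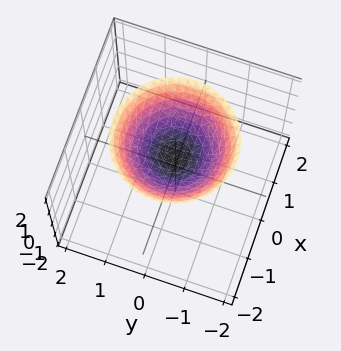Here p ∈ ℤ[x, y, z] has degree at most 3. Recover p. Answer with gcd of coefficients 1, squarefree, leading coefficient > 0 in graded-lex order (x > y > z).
1. Degree: the shape is more complex than any degree-1 surface, so deg p = 2.
2. Symmetry: the surface is invariant under rotation about z: p = q(x² + y², z).
3. From the visible intercepts: the surface avoids every integer x-axis point in the box; it misses every integer gridline on the y-axis; a circular section at z = 2 has radius between 1 and 2.
4. Fitting integer coefficients to these (and the overall shape) gives p.

2*x^2 + 2*y^2 - 3*z + 2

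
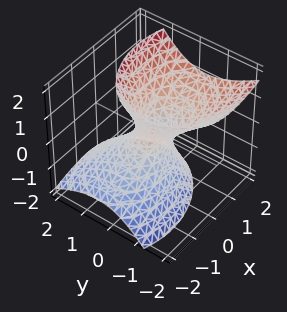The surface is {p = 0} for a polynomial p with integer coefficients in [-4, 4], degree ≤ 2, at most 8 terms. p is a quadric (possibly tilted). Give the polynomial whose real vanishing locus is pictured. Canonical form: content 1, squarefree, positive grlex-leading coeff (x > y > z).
2*x^2 - 2*x*z + 3*y^2 + 2*y*z - 2*z^2 - 1

(a) deg p = 2.
(b) Reading off the gridlines: the surface avoids every integer z-axis point in the box.
(c) Together with the visible shape, these determine p as stated.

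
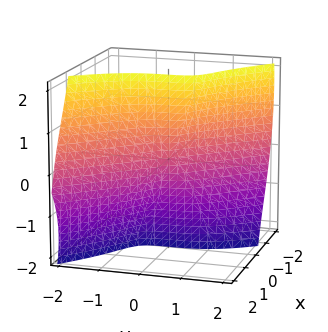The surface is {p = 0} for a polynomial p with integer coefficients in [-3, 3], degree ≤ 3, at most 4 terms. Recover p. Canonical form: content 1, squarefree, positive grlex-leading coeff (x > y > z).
1. Degree: a generic line meets the surface in up to 3 points, so deg p = 3.
2. From the axis intercepts and sections: the visible z-axis segment lies entirely on the surface; one x-axis crossing is at x = 0.
3. Assembling these constraints gives the stated polynomial.

3*x^3 - 3*x*y*z + 2*x*z^2 + 2*y^3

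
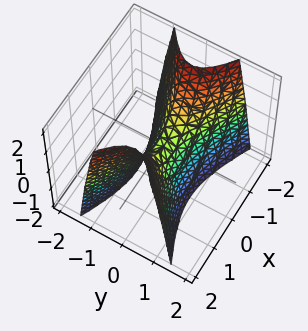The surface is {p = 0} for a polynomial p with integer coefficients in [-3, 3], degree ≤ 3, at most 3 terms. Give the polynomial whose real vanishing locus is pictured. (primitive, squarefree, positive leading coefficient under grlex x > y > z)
First, degree: a saddle surface; a quadric, so deg p = 2.
Then, symmetries: it's symmetric under x → −x, forcing even powers of x; the y ↦ −y reflection is a symmetry, so y appears only in even powers.
Next, observable constraints: it meets the z-axis at z = 0 (among the integer gridlines); it crosses the x-axis at the gridline x = 0; one y-axis crossing is at y = 0.
Finally, solving for integer coefficients yields p as stated.

x^2 - 3*y^2 - z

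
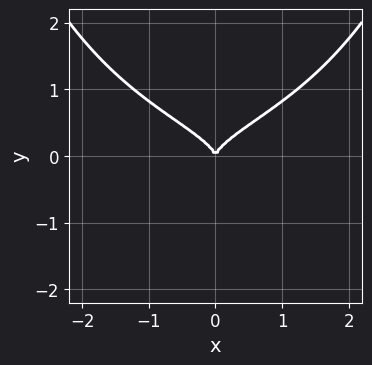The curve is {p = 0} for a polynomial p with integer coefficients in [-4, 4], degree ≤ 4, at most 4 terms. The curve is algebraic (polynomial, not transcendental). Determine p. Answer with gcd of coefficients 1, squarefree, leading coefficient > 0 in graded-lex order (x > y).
deg p = 4.
Symmetries: mirror symmetry x ↦ −x ⇒ only even powers of x.
Reading off the gridlines: it meets the y-axis at y = 0 (among the integer gridlines); it meets the x-axis at x = 0 (among the integer gridlines).
These observations pin down the coefficients.

x^2*y^2 - 3*y^3 + x^2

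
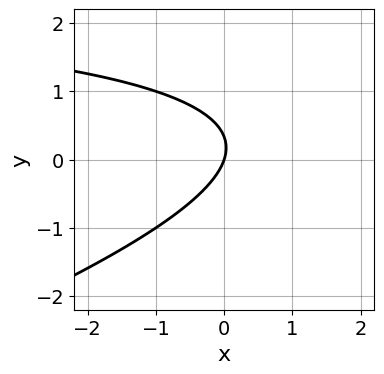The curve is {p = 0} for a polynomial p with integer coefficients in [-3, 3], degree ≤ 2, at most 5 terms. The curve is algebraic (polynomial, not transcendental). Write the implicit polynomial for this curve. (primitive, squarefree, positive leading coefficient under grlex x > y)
(a) deg p = 2. A generic line meets the curve in up to 2 points.
(b) Reading off the gridlines: it meets the x-axis at x = 0 (among the integer gridlines); it meets the y-axis at y = 0 (among the integer gridlines).
(c) Putting this together gives p.

x*y - 3*y^2 - 3*x + y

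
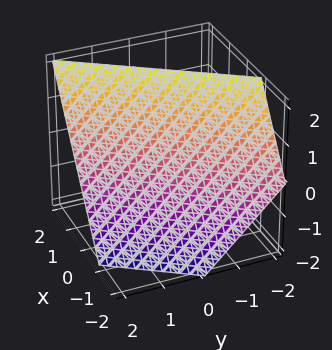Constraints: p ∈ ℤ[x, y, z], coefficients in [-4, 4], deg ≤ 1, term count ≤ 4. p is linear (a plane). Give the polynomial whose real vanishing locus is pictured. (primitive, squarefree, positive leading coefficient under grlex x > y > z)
3*x - 2*y - 2*z + 2

Degree: the surface is flat (a plane), so deg p = 1.
Reading off the gridlines: it meets the z-axis at z = 1 (among the integer gridlines); it crosses the y-axis at the gridline y = 1.
Assembling these constraints gives the stated polynomial.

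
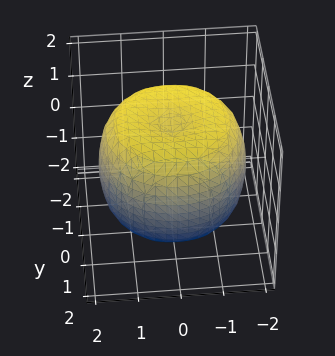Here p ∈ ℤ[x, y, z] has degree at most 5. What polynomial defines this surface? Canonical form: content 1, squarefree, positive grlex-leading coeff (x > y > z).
Degree: the shape is more complex than any degree-3 surface, so deg p = 4.
Symmetries: the z-axis is an axis of rotation, so x and y enter only as x² + y².
From the axis intercepts and sections: a circular section at z = 0 has radius between 1 and 2.
Putting this together gives p.

x^4 + 2*x^2*y^2 + y^4 - 2*x^2 - 2*y^2 + 2*z^2 - 3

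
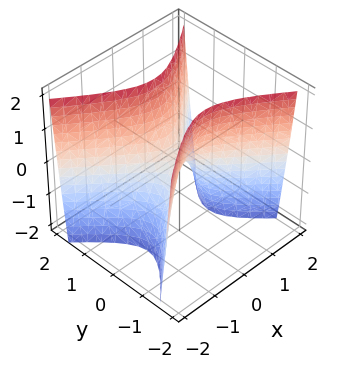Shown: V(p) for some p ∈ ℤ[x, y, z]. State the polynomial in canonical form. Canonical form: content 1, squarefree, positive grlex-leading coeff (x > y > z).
2*x^2 - 3*y^2 + z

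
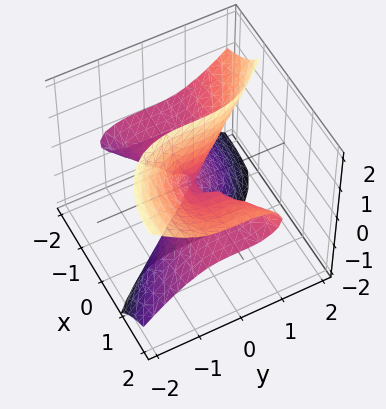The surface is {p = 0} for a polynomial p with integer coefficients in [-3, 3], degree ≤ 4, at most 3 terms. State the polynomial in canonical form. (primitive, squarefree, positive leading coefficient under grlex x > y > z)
x^2*z - 2*x*z^2 - y^3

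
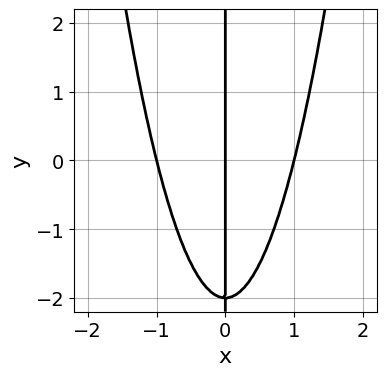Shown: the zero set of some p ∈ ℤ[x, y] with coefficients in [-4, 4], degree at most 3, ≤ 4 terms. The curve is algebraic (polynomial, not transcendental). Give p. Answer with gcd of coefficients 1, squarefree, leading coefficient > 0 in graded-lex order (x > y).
2*x^3 - x*y - 2*x

First, degree: a generic line meets the curve in up to 3 points, so deg p = 3.
Next, reading off the gridlines: every point of the y-axis in the box is on the curve; the x-axis gridline crossings are at x ∈ {-1, 0, 1}.
Finally, these observations pin down the coefficients.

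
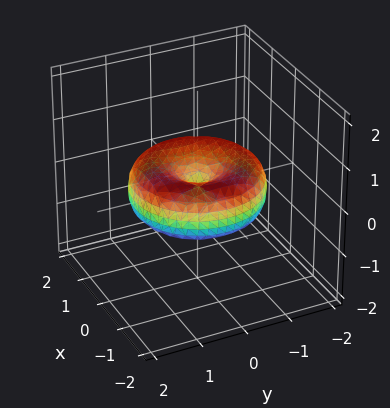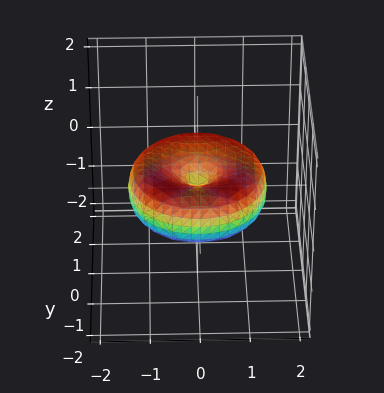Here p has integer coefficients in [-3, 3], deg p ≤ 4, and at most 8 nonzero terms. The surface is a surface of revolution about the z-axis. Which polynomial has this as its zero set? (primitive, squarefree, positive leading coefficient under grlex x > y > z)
deg p = 4.
By symmetry, every cross-section ⟂ z is a circle, so x, y appear only via x² + y².
From the visible intercepts: a circular section at z = 0 has radius between 1 and 2; one y-axis crossing is at y = 0; one z-axis crossing is at z = 0.
Matching integer coefficients to the picture gives p.

x^4 + 2*x^2*y^2 + y^4 - 2*x^2 - 2*y^2 + 3*z^2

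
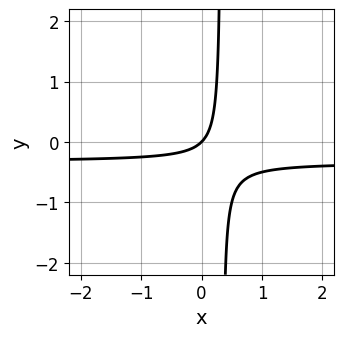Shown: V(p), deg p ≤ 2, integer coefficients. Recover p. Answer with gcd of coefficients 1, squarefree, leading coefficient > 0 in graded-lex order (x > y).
3*x*y + x - y

Degree: the shape is more complex than any degree-1 curve, so deg p = 2.
Observable constraints: it meets the x-axis at x = 0 (among the integer gridlines); it crosses the y-axis at the gridline y = 0.
Fitting integer coefficients to these (and the overall shape) gives p.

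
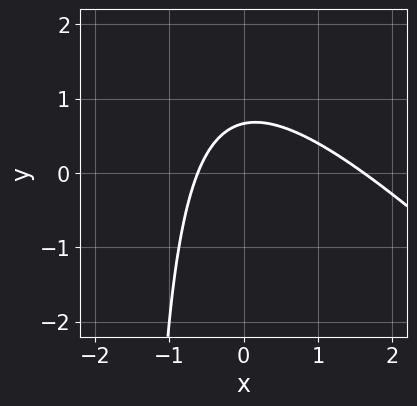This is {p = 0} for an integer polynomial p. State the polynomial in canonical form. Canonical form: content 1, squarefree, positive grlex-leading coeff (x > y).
2*x^2 + 2*x*y - 2*x + 3*y - 2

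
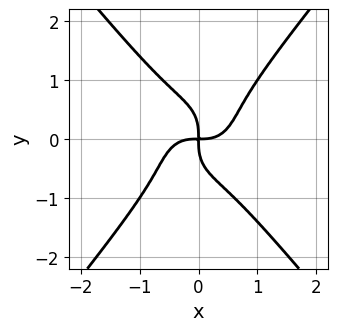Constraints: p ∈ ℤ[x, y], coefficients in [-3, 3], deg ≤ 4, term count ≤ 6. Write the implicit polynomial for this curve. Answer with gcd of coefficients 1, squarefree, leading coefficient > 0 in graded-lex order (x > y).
3*x^4 + x^2*y^2 - 2*y^4 - 2*x*y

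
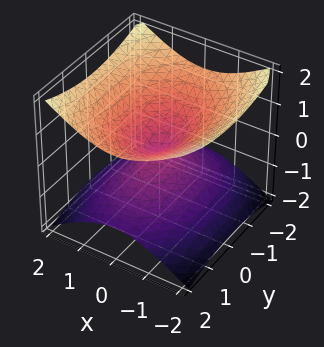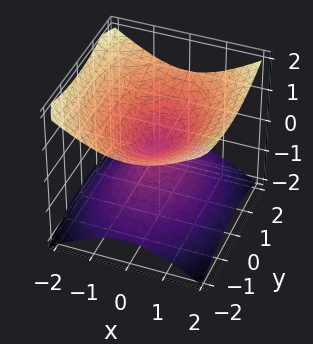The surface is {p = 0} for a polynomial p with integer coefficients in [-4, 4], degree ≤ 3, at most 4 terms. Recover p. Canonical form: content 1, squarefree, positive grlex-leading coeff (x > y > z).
2*x^2 + y^2 - 3*z^2

1. The degree is 2 — two nappes meeting at a single point; a quadric.
2. Symmetries: the y ↦ −y reflection is a symmetry, so y appears only in even powers; it's symmetric under x → −x, forcing even powers of x; mirror symmetry z ↦ −z ⇒ only even powers of z.
3. Against the integer gridlines: it meets the x-axis at x = 0 (among the integer gridlines); it meets the z-axis at z = 0 (among the integer gridlines); it meets the y-axis at y = 0 (among the integer gridlines).
4. Assembling these constraints gives the stated polynomial.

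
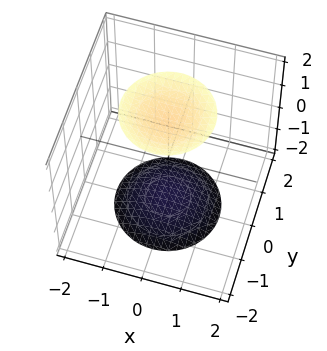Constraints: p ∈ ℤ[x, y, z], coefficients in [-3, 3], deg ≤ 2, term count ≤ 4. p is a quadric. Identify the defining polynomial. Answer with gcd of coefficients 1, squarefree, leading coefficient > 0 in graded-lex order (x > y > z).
x^2 + y^2 - z^2 + 3

(a) The picture has 2 separate pieces.
(b) The degree is 2 — two separate bowl-shaped sheets opening away from each other; a quadric.
(c) Symmetries: rotational symmetry about the z-axis ⇒ p depends on x, y only through x² + y²; mirror symmetry z ↦ −z ⇒ only even powers of z.
(d) Checking where it meets the axes: a circular section at z = 2 has radius exactly 1; it misses every integer gridline on the y-axis.
(e) Matching integer coefficients to the picture gives p.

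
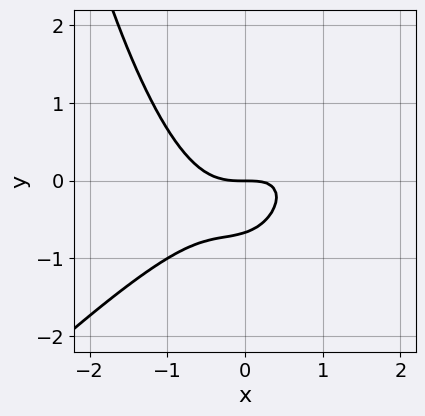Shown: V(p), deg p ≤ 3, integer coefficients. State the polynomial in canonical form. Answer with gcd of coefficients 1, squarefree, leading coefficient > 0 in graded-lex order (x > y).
2*x^3 - 2*x^2*y - x*y + 3*y^2 + 2*y

(a) The degree is 3 — the shape is more complex than any degree-2 curve.
(b) Checking where it meets the axes: it crosses the x-axis at the gridline x = 0; it meets the y-axis at y = 0 (among the integer gridlines).
(c) Putting this together gives p.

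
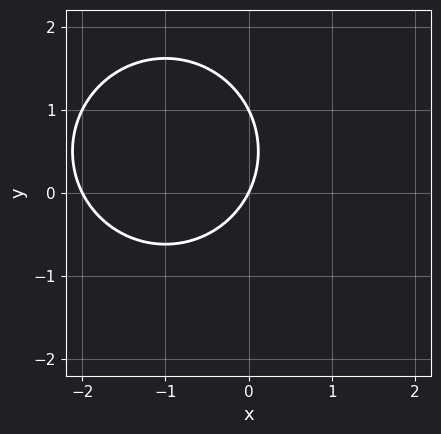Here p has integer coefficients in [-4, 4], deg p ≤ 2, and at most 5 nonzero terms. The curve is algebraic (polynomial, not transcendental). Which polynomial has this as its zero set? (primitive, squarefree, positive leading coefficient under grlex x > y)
x^2 + y^2 + 2*x - y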